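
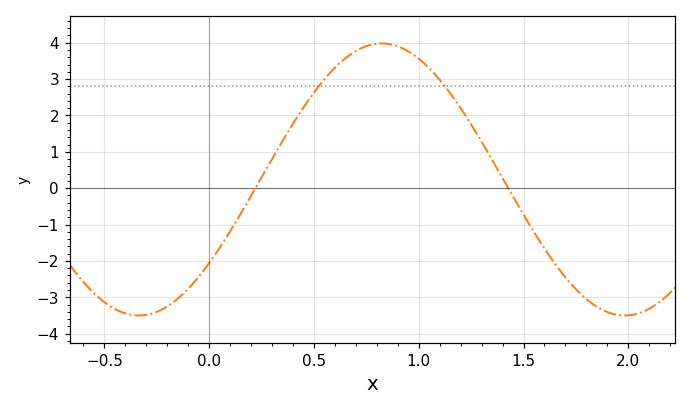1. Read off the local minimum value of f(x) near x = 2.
-3.5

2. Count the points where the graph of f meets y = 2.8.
2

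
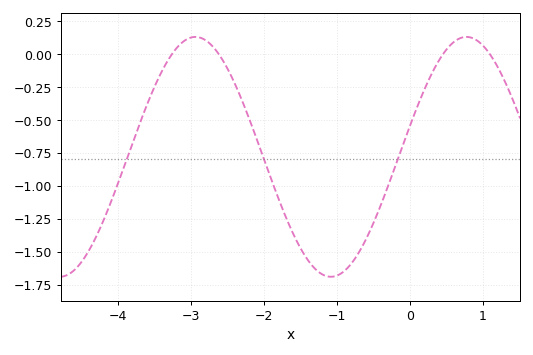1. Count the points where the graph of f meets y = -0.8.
3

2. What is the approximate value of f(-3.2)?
0.045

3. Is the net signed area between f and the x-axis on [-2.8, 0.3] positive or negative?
negative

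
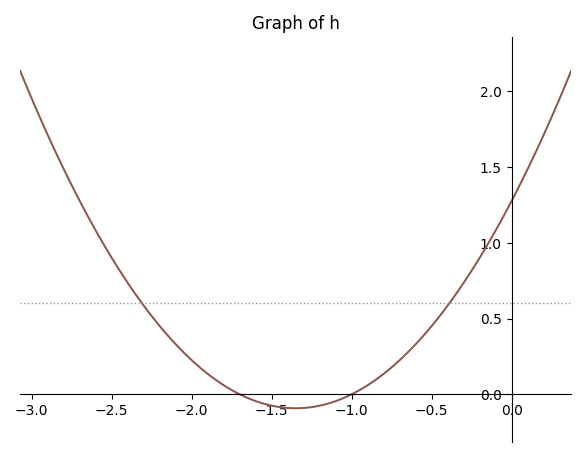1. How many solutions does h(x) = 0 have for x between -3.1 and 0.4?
2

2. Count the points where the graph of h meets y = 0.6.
2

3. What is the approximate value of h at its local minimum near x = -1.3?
-0.1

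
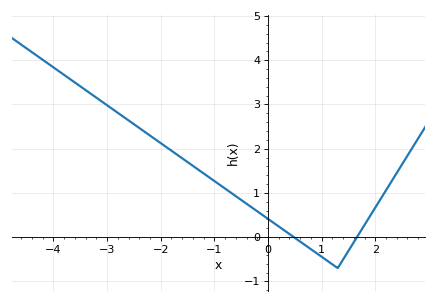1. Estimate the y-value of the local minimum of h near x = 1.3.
-0.7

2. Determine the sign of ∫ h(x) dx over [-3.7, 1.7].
positive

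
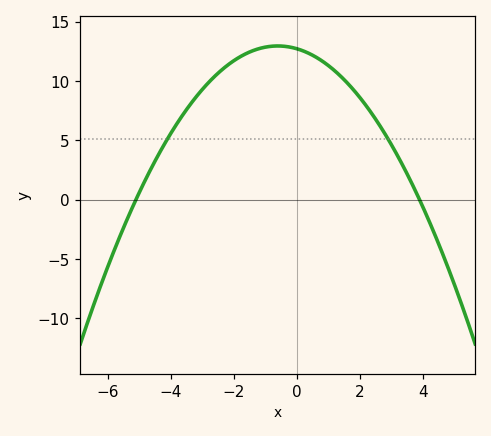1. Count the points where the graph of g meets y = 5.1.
2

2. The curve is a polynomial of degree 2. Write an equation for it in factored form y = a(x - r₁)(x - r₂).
y = -0.64(x + 5.1)(x - 3.9)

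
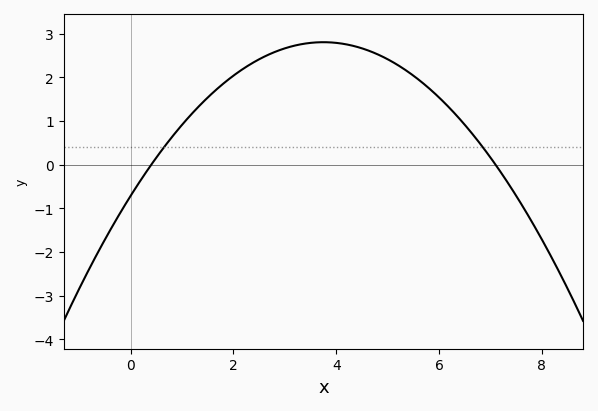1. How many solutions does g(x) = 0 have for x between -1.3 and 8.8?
2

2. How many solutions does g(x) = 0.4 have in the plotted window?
2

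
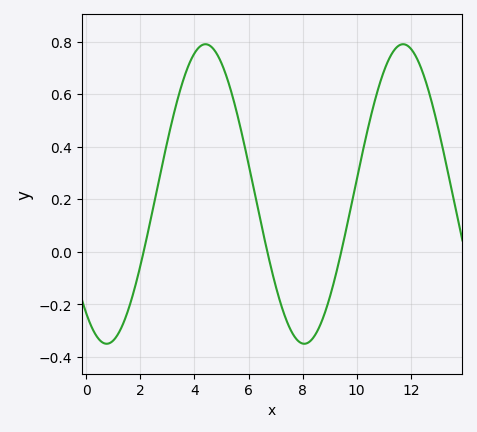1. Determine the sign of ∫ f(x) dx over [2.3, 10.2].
positive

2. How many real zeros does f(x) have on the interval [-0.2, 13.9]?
3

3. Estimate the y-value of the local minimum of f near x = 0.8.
-0.34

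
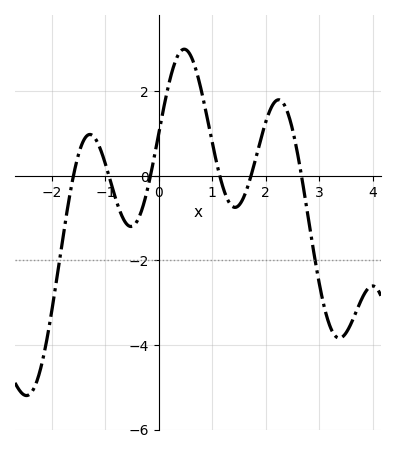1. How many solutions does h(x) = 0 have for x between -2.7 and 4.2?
6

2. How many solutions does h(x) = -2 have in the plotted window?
2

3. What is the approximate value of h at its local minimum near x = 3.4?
-3.8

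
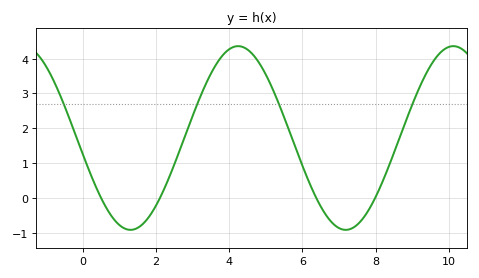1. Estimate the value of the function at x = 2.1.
0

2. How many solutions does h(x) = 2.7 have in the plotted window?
4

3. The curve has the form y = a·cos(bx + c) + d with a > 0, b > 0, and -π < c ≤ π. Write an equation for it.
y = 2.64cos(1.1x + 1.7) + 1.72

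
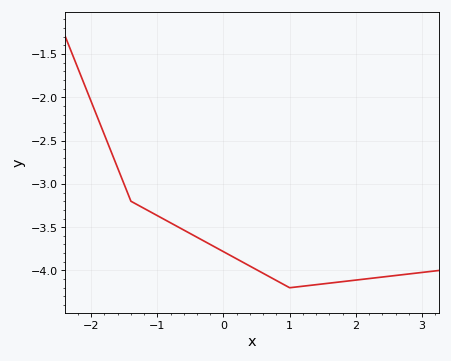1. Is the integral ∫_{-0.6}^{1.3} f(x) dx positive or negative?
negative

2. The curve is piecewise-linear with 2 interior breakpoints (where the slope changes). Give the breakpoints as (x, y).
(-1.4, -3.2); (1, -4.2)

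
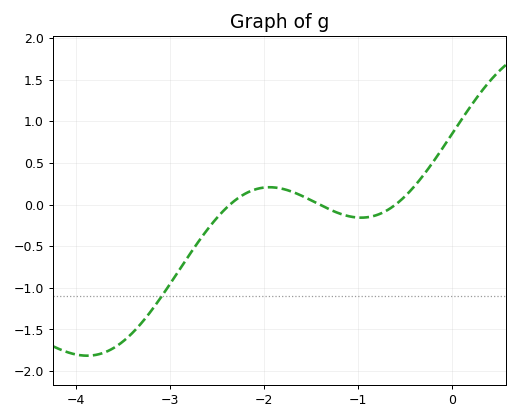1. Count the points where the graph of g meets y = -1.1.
1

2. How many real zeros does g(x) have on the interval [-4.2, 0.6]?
3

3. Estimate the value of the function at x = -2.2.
0.131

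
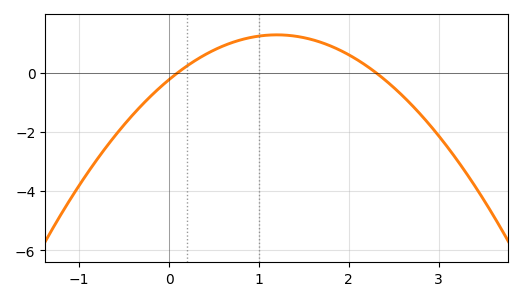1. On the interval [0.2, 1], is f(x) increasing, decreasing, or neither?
increasing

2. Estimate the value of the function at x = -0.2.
-0.788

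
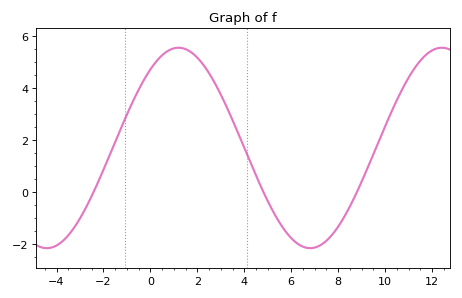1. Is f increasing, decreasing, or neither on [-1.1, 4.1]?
neither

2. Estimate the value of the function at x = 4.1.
1.49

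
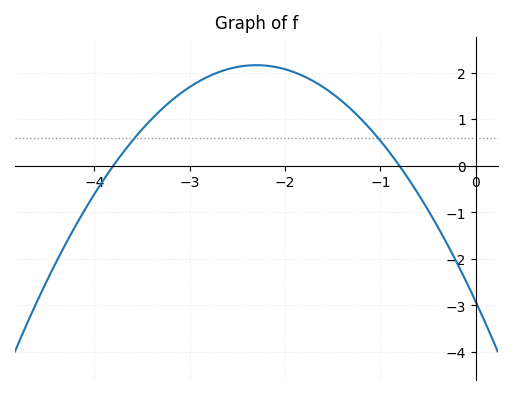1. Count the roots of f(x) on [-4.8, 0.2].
2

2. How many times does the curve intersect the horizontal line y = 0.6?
2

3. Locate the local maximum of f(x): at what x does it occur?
-2.3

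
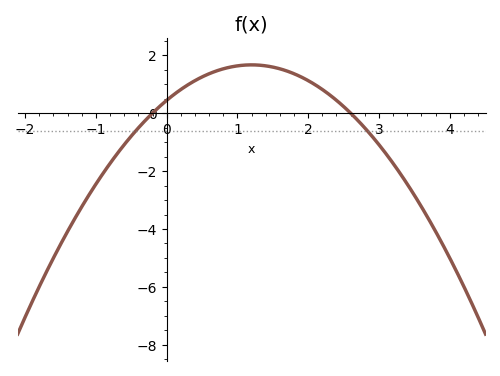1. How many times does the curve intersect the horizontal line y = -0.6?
2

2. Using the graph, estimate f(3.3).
-2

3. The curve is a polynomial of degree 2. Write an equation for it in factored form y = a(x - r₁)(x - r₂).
y = -0.85(x + 0.2)(x - 2.6)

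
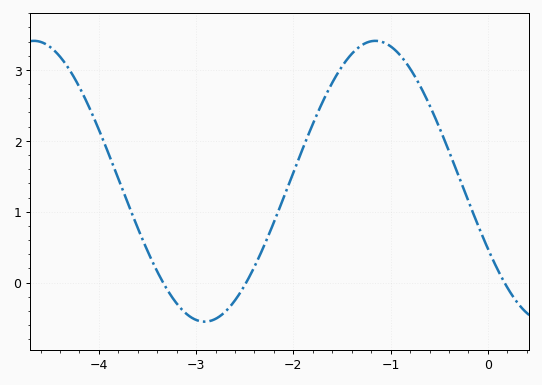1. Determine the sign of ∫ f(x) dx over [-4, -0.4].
positive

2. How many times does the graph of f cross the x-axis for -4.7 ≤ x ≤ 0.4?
3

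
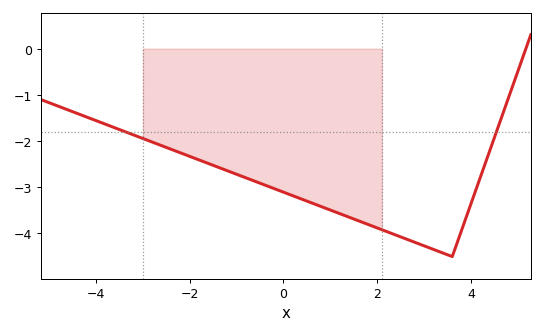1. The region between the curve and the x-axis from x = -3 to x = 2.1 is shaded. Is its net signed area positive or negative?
negative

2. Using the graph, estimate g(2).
-3.9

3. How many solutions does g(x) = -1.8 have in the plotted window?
2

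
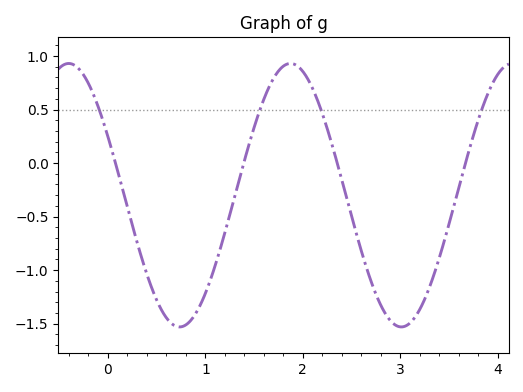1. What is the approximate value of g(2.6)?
-0.817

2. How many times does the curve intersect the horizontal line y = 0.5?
4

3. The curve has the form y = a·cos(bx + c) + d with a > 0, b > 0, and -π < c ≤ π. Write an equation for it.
y = 1.23cos(2.76x + 1.11) - 0.3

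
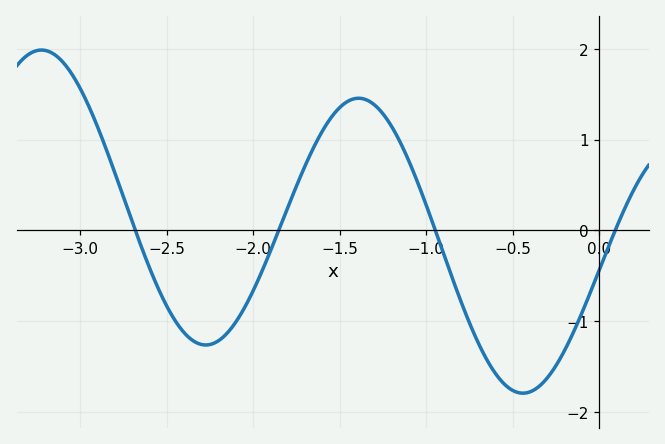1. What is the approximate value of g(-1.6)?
1.1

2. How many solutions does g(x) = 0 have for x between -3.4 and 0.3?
4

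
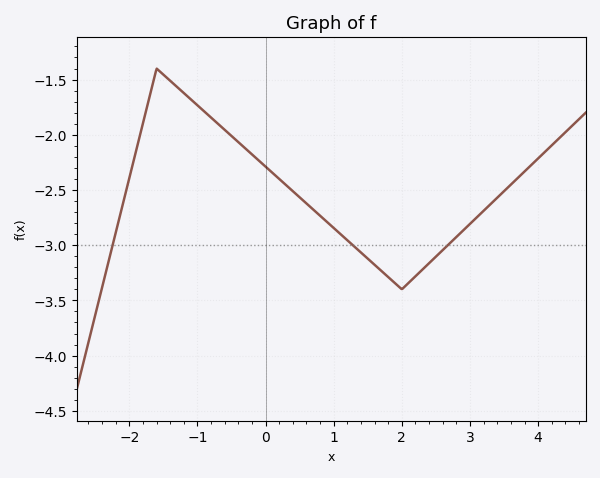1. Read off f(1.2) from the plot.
-2.96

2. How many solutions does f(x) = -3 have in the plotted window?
3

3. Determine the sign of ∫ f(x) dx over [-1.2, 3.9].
negative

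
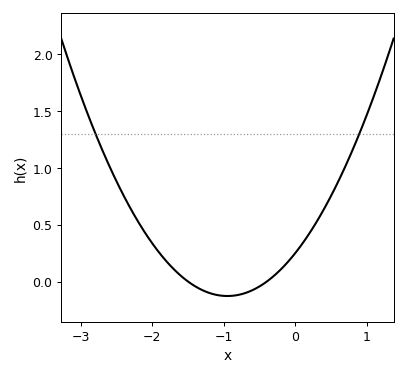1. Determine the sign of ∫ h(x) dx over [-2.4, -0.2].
positive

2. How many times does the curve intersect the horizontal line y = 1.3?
2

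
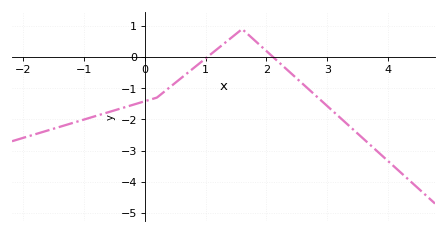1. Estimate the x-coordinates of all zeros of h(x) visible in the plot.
1, 2.1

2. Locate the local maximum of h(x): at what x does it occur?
1.6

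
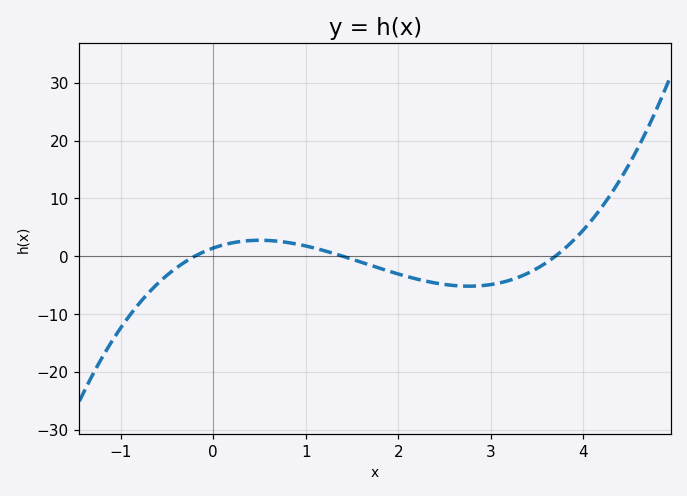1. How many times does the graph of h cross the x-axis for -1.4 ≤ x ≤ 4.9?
3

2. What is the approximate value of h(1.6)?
-1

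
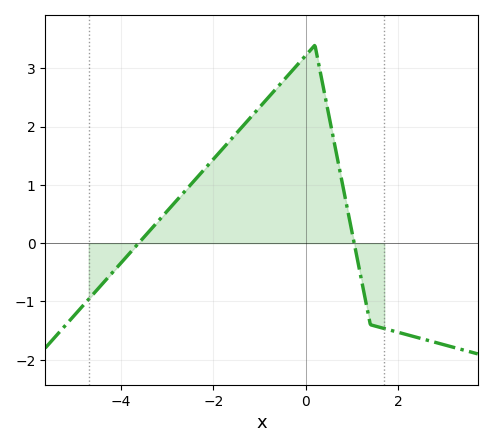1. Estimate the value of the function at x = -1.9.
1.53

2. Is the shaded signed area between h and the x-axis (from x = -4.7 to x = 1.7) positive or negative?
positive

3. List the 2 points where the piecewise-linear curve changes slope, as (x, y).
(0.2, 3.4); (1.4, -1.4)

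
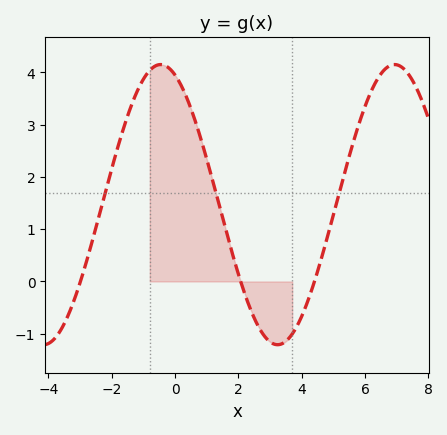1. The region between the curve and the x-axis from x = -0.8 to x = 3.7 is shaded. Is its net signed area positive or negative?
positive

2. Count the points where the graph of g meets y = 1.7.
3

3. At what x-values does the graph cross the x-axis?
-2.99, 2.07, 4.4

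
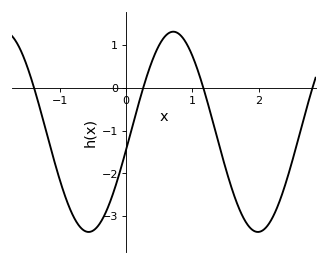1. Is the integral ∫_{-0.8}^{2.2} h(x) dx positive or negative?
negative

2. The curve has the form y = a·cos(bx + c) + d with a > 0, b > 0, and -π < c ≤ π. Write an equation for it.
y = 2.34cos(2.5x - 1.8) - 1.03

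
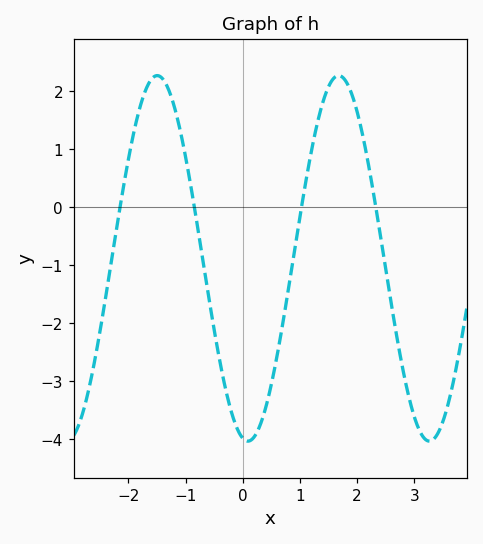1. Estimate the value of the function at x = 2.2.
0.7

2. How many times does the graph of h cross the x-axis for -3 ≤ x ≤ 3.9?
4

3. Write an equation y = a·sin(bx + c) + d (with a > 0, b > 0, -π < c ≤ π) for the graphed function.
y = 3.15sin(2x - 1.8) - 0.88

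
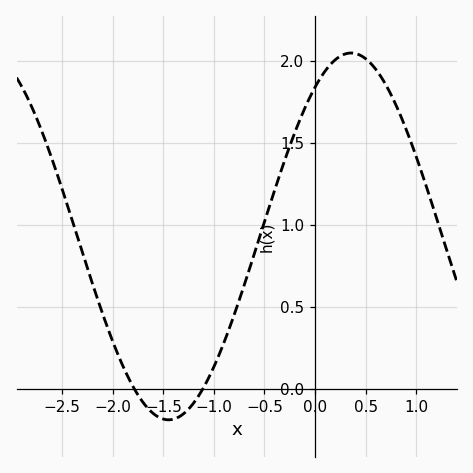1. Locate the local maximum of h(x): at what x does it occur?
0.4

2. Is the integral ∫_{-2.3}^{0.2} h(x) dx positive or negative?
positive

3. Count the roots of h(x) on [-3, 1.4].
2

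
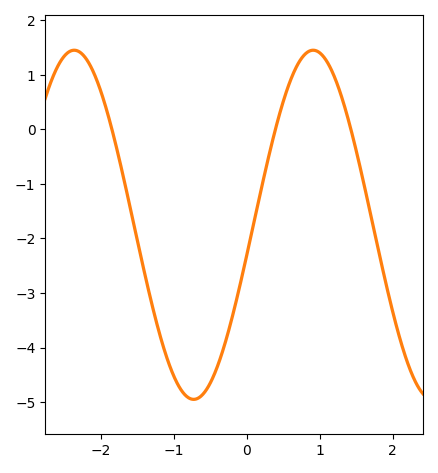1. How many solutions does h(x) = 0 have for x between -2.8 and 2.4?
3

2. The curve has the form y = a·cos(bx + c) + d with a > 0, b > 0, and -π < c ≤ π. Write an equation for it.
y = 3.2cos(1.9x - 1.8) - 1.75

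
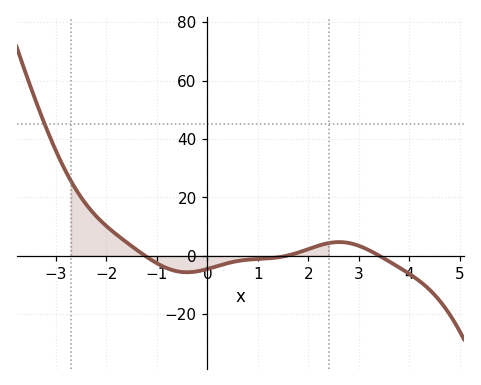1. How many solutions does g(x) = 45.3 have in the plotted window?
1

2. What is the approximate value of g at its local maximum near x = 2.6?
4.67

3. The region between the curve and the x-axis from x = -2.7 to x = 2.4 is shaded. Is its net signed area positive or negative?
positive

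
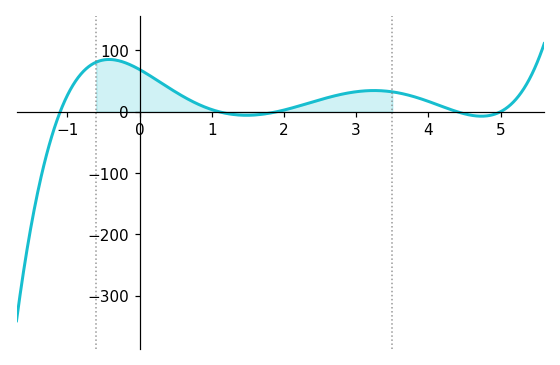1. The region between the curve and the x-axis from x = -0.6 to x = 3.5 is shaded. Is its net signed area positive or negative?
positive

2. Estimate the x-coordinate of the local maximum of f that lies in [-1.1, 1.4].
-0.422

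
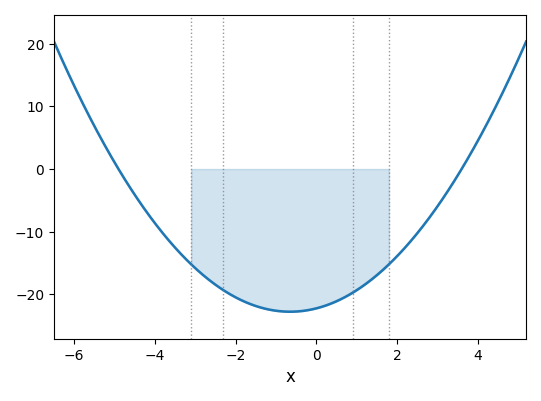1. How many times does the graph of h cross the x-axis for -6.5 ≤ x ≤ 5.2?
2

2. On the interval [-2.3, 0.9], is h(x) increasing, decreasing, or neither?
neither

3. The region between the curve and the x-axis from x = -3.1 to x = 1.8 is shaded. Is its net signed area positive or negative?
negative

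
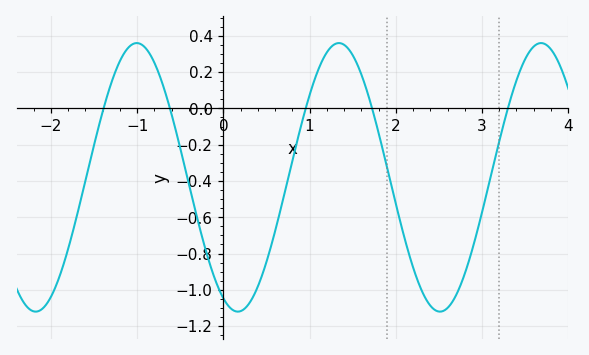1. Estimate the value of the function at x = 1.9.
-0.327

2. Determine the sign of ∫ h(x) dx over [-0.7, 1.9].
negative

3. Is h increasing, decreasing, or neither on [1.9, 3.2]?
neither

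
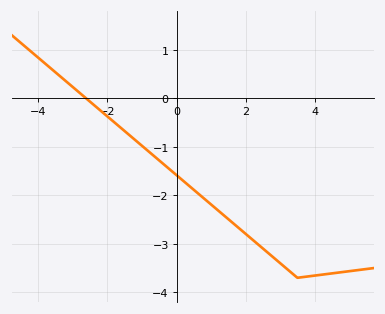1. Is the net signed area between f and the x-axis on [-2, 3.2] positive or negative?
negative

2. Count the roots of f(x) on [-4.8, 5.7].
1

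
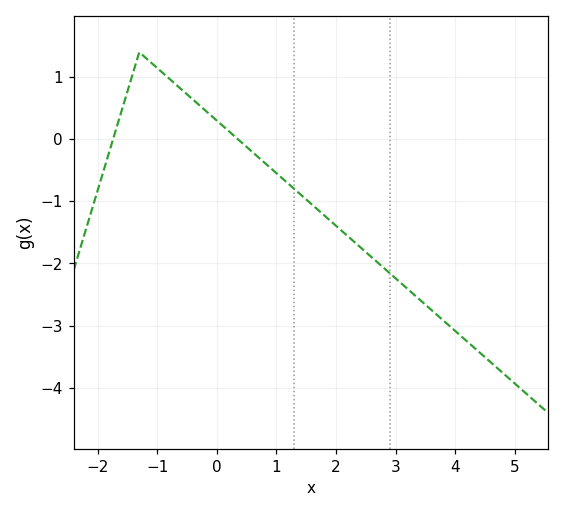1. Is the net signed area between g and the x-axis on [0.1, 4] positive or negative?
negative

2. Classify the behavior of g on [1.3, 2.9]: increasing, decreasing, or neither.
decreasing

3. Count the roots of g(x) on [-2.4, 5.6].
2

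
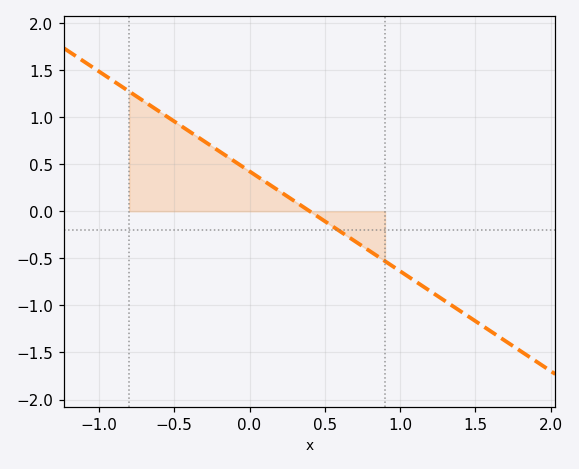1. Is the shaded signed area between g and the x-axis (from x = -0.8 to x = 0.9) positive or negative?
positive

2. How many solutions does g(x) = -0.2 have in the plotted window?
1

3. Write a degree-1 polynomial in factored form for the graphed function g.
y = -1.06(x - 0.4)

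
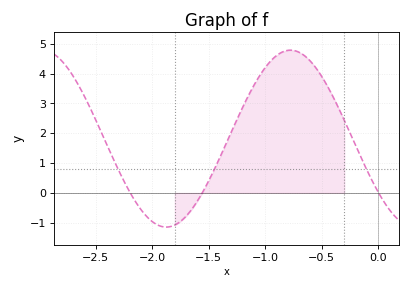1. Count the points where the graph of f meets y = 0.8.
3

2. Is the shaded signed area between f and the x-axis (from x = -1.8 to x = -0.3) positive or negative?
positive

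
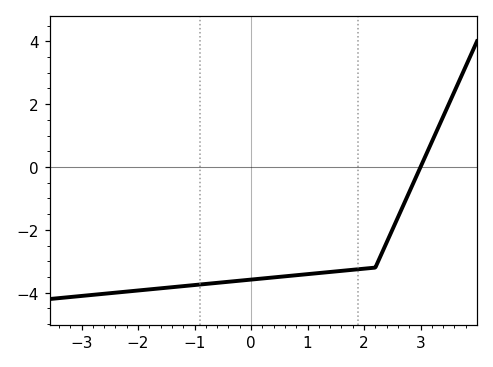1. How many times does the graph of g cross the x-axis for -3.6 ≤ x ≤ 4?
1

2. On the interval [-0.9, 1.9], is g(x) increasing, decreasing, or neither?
increasing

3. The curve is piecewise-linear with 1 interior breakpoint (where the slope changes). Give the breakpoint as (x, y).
(2.2, -3.2)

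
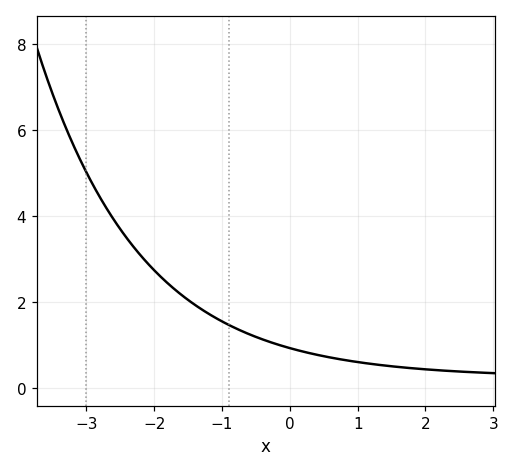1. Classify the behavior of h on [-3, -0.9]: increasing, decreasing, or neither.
decreasing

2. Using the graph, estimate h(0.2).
0.837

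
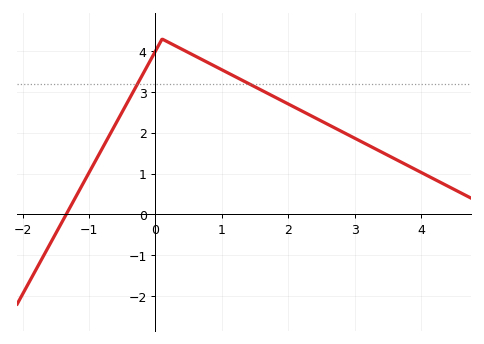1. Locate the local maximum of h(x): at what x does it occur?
0.1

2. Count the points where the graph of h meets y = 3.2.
2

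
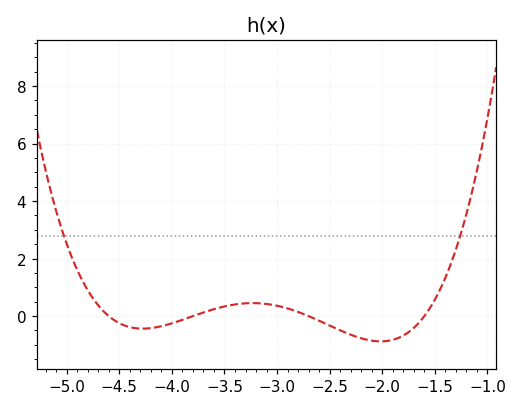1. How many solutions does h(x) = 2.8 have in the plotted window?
2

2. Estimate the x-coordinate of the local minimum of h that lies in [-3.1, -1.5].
-2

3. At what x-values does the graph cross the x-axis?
-4.6, -3.8, -2.7, -1.6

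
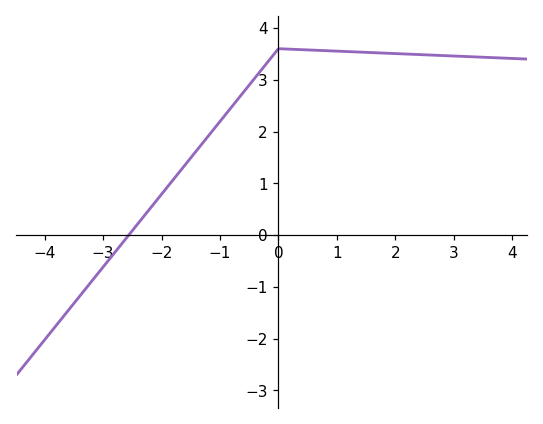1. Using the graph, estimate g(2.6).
3.5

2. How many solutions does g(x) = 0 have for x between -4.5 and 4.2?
1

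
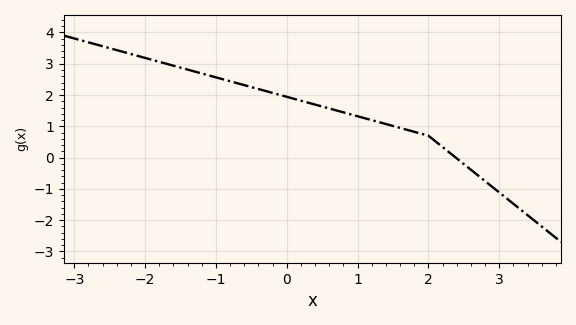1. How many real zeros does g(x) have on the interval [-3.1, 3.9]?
1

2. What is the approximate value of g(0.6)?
1.6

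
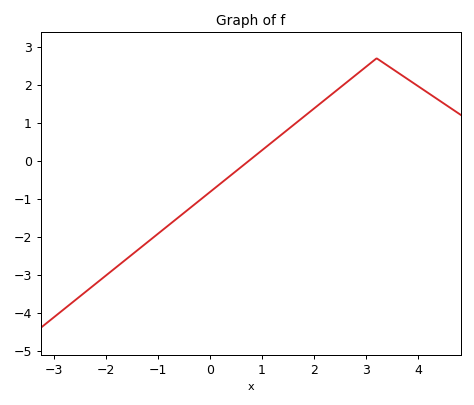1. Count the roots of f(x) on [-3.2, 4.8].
1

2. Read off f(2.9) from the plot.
2.37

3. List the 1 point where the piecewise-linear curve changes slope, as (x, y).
(3.2, 2.7)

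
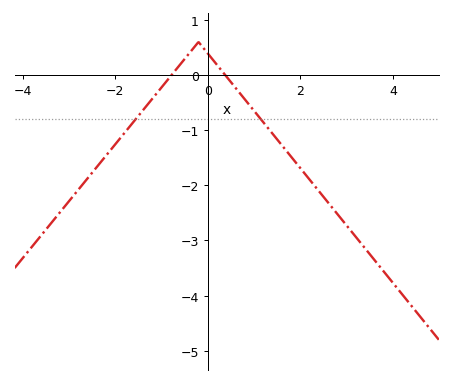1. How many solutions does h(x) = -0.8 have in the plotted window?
2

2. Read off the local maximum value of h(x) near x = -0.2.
0.6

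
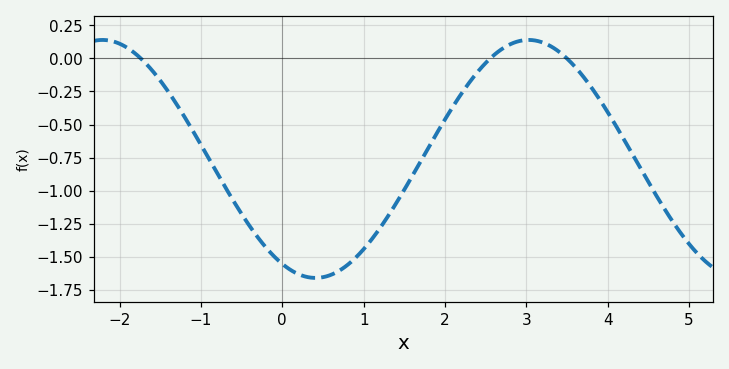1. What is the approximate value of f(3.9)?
-0.3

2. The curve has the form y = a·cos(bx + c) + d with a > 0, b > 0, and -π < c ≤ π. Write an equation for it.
y = 0.9cos(1.2x + 2.7) - 0.76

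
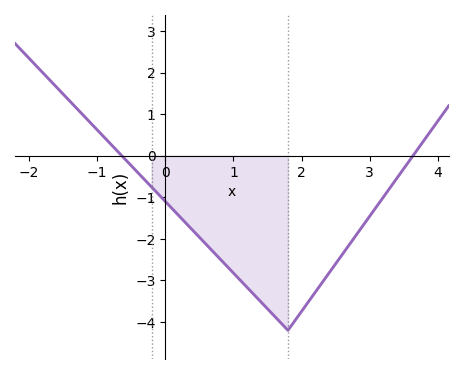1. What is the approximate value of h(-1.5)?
1.49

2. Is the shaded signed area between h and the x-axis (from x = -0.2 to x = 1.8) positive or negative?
negative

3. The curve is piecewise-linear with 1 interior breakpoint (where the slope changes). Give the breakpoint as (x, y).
(1.8, -4.2)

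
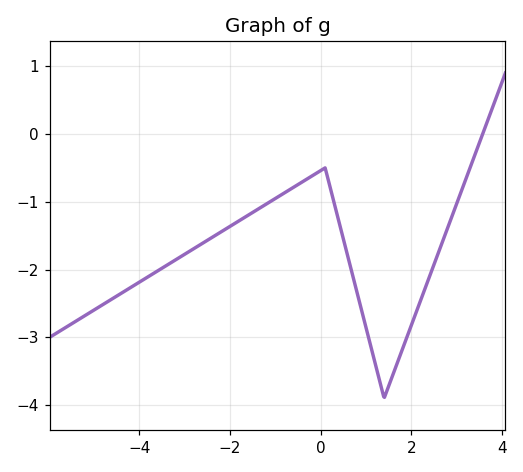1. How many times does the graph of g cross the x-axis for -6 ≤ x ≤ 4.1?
1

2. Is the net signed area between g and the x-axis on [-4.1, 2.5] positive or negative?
negative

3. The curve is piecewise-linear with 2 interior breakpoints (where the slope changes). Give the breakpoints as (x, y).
(0.1, -0.5); (1.4, -3.9)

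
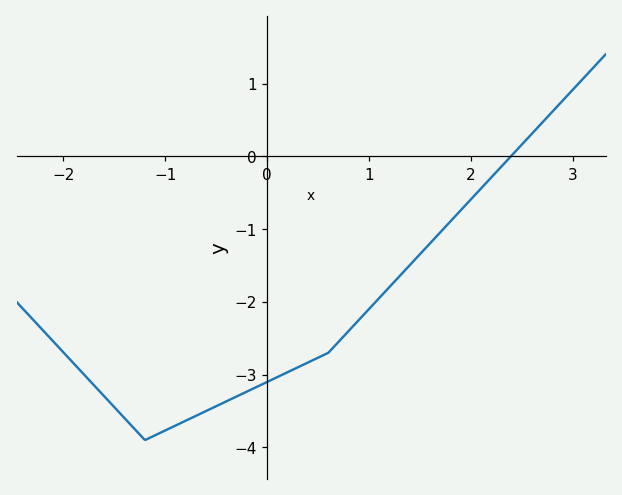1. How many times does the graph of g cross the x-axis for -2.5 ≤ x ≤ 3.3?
1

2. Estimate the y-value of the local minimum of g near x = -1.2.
-3.9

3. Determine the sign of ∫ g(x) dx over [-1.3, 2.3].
negative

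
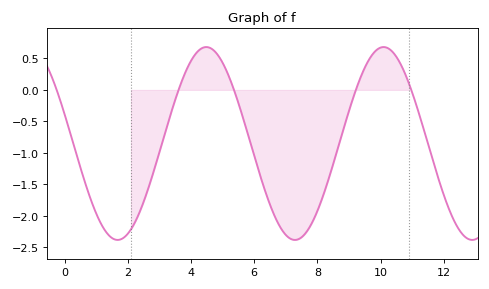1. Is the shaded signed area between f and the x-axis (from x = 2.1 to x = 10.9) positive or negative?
negative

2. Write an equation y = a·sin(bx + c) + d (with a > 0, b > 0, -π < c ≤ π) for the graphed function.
y = 1.53sin(1.1x + 2.8) - 0.85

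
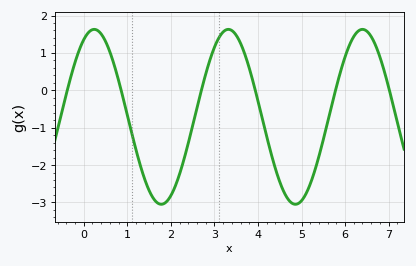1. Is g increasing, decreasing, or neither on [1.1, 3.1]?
neither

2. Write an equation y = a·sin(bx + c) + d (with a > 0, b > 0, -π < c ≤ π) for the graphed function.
y = 2.34sin(2.04x + 1.08) - 0.71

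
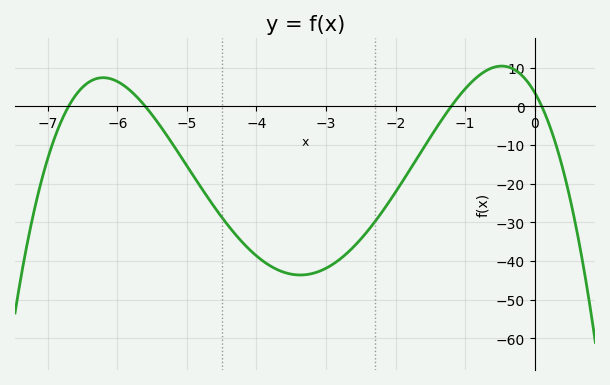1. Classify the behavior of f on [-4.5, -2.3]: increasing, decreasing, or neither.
neither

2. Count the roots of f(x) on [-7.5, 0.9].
4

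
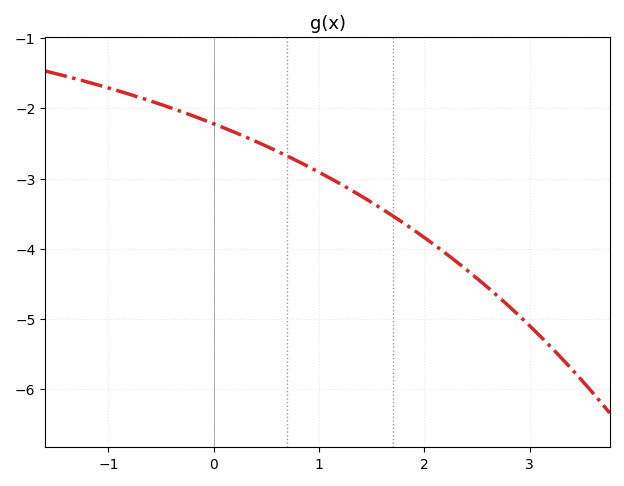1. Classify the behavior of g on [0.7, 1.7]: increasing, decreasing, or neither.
decreasing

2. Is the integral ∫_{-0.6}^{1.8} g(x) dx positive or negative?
negative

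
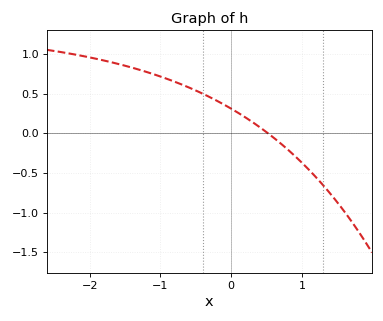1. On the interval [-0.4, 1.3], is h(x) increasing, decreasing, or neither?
decreasing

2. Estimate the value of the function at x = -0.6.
0.6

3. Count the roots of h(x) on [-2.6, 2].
1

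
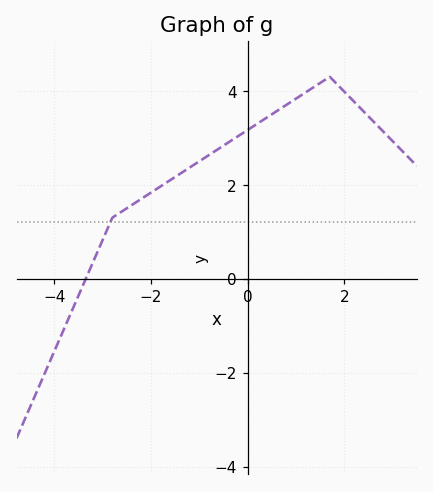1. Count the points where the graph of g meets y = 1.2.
1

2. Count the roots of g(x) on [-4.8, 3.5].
1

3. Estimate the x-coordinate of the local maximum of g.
1.8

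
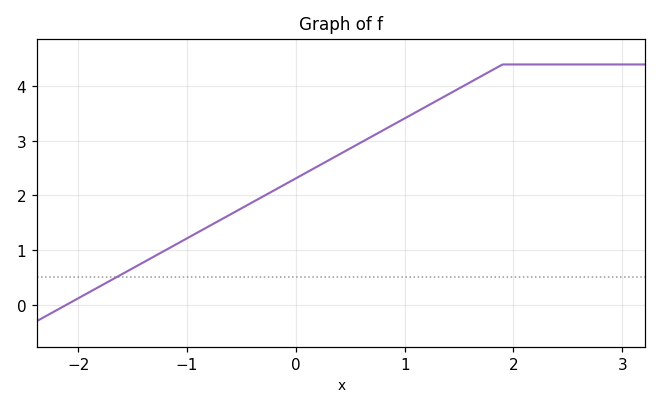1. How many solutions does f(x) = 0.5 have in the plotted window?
1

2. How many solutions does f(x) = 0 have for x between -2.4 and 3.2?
1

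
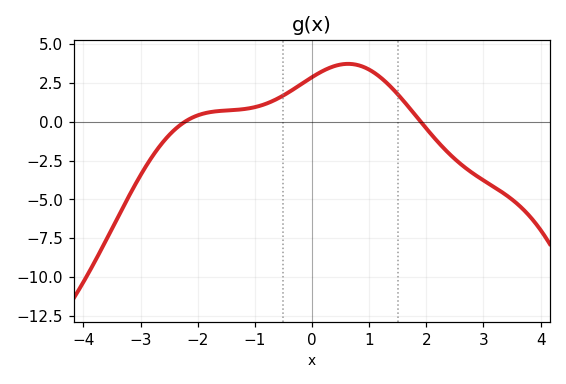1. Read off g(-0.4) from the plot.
1.92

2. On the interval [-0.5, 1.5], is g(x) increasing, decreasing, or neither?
neither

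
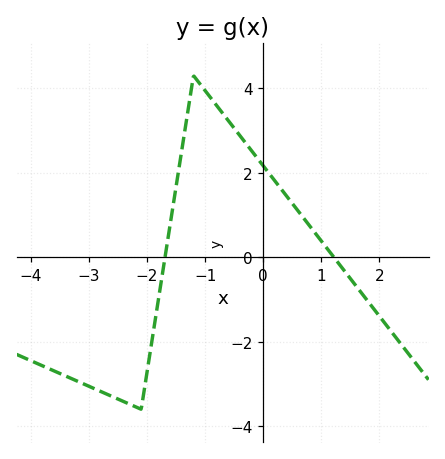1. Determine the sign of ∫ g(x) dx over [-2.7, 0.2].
positive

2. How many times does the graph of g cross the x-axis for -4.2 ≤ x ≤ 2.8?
2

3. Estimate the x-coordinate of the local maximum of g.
-1.2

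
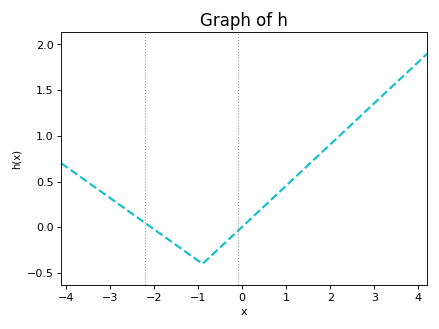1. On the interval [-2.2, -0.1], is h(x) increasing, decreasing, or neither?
neither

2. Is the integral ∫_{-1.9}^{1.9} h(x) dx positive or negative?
positive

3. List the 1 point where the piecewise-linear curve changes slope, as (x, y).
(-0.9, -0.4)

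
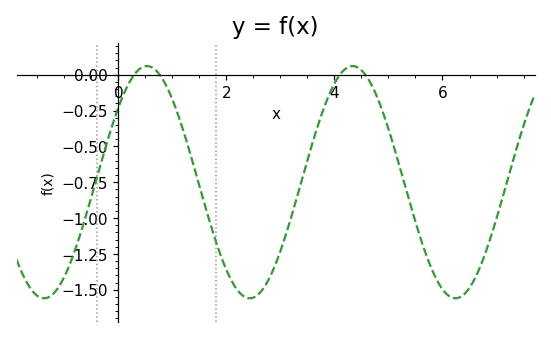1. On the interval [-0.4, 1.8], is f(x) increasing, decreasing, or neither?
neither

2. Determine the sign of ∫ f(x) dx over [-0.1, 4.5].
negative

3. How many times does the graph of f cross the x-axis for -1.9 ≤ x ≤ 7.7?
4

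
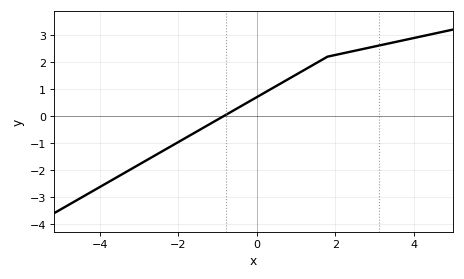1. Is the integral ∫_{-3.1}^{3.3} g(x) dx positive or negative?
positive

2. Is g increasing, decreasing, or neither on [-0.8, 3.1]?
increasing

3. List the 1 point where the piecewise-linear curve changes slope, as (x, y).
(1.8, 2.2)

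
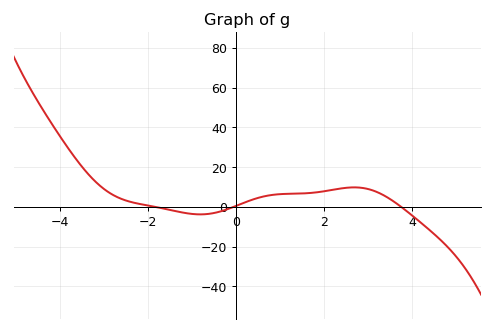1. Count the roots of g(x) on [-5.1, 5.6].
3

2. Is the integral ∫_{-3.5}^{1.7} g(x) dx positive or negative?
positive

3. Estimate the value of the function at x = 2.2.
8.58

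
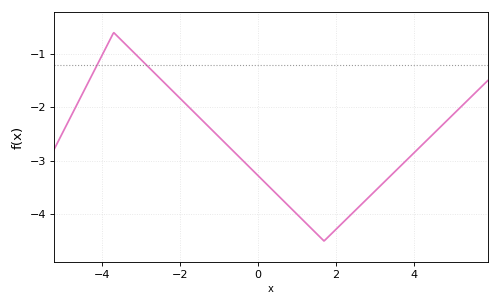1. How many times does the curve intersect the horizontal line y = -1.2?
2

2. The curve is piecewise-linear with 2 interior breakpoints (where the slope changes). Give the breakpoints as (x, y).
(-3.7, -0.6); (1.7, -4.5)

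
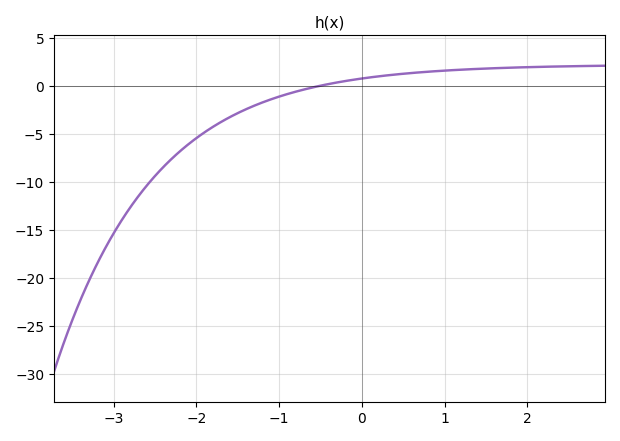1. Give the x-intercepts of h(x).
-0.532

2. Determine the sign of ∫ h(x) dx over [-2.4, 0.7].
negative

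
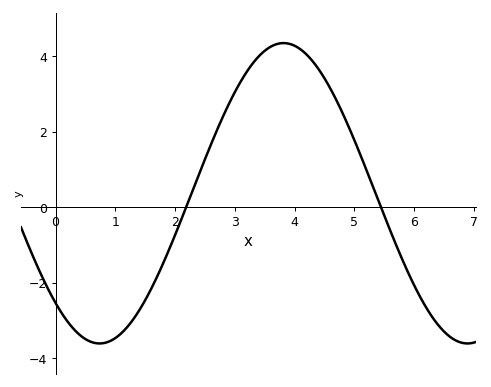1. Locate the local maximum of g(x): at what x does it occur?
3.82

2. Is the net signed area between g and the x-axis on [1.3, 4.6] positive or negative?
positive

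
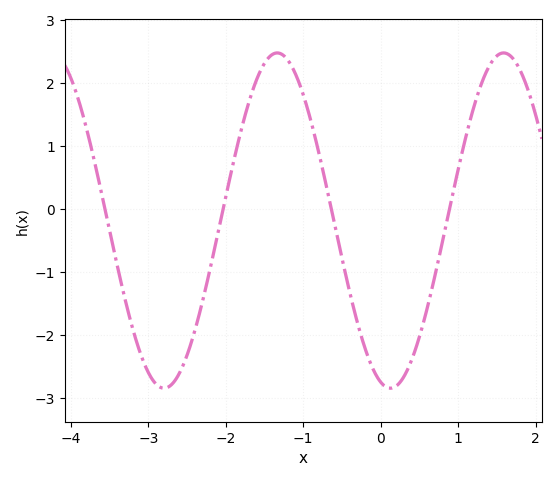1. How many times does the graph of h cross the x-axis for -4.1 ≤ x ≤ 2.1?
4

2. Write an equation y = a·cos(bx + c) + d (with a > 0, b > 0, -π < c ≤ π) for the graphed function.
y = 2.66cos(2.15x + 2.87) - 0.18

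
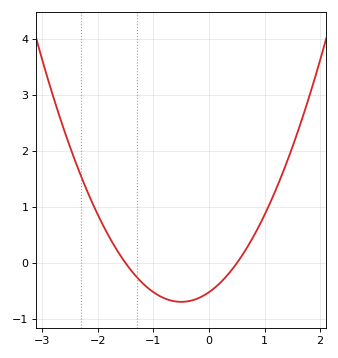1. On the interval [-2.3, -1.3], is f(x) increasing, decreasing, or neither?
decreasing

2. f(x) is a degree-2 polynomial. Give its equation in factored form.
y = 0.69(x + 1.5)(x - 0.5)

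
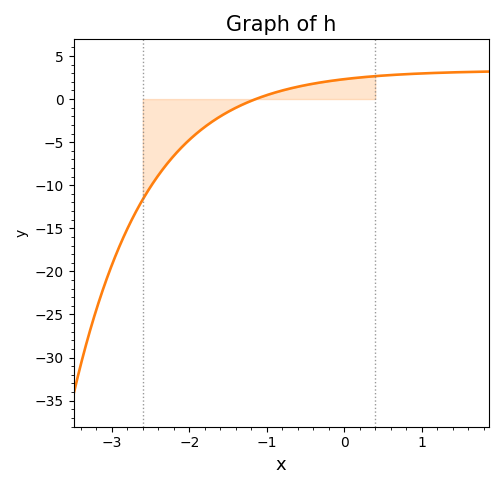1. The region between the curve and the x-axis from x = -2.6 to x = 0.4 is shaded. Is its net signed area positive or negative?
negative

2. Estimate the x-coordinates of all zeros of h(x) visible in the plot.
-1.14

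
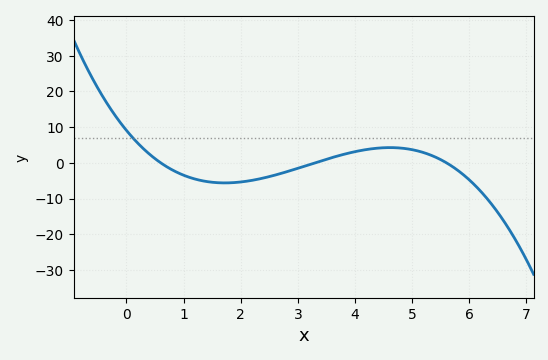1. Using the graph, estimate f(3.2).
-0.512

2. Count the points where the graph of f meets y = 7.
1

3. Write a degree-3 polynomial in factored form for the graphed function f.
y = -0.82(x - 0.6)(x - 3.3)(x - 5.6)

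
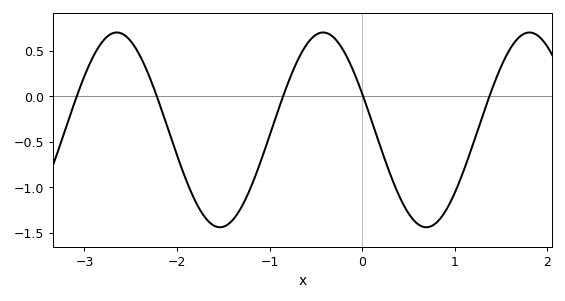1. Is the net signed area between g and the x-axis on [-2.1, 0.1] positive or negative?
negative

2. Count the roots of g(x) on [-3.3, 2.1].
5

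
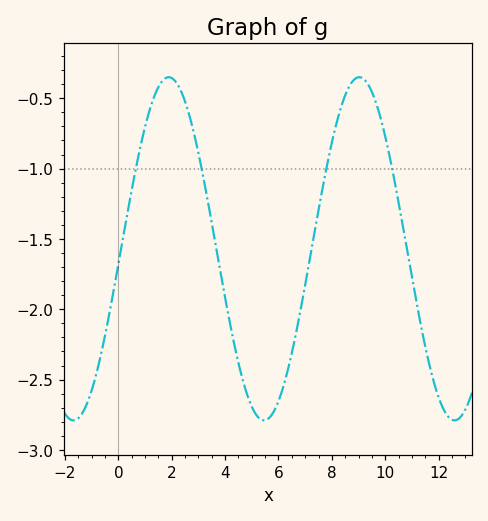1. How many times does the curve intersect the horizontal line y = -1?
4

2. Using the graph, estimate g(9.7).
-0.558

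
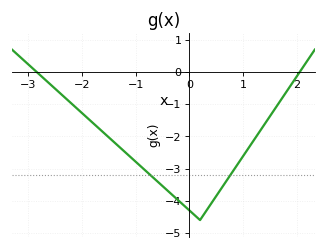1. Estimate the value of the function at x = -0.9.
-2.9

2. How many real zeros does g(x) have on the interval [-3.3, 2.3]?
2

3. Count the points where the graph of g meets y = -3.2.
2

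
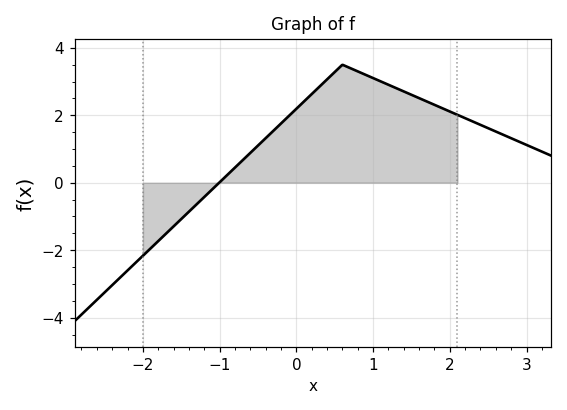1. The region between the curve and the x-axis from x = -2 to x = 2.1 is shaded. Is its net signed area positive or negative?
positive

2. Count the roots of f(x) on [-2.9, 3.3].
1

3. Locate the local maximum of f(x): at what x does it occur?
0.6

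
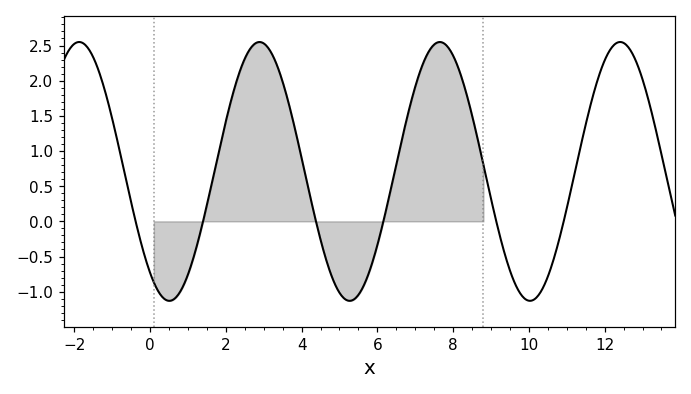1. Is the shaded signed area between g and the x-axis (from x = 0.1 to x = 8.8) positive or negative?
positive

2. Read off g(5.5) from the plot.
-1.04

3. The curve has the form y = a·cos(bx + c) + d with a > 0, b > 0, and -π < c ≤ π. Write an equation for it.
y = 1.84cos(1.32x + 2.47) + 0.71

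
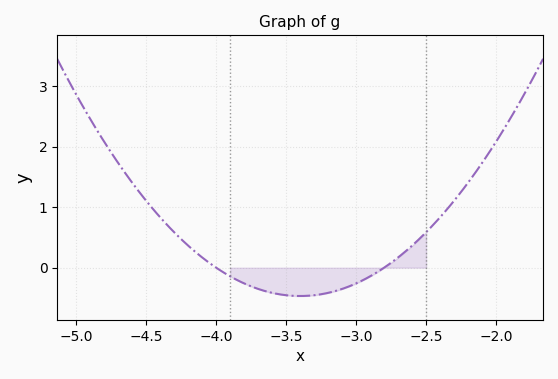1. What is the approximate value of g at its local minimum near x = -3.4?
-0.5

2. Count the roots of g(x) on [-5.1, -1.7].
2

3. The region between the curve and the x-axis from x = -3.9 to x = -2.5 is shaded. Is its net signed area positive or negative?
negative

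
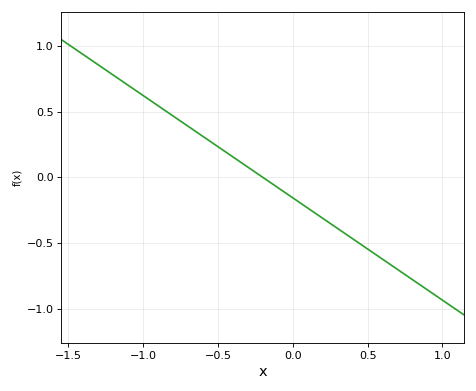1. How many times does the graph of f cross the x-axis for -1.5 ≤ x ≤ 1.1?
1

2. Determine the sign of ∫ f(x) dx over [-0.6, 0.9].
negative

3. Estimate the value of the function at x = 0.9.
-0.85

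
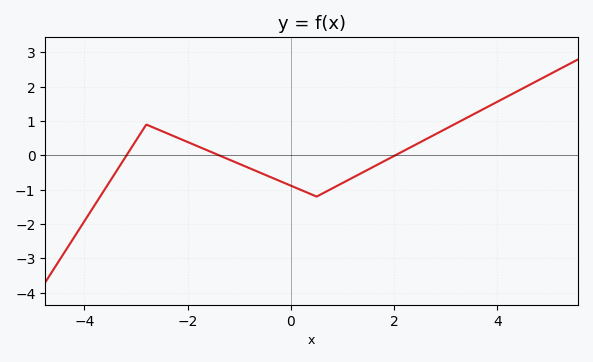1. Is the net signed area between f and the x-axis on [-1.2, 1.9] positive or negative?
negative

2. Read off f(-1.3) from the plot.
-0.1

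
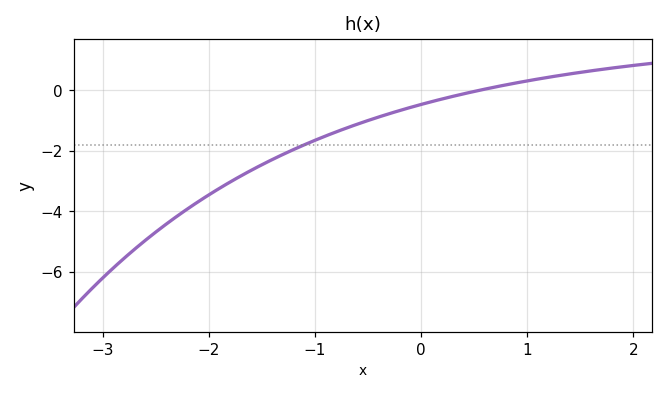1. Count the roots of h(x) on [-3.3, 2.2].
1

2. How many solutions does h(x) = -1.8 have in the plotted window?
1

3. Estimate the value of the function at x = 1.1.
0.37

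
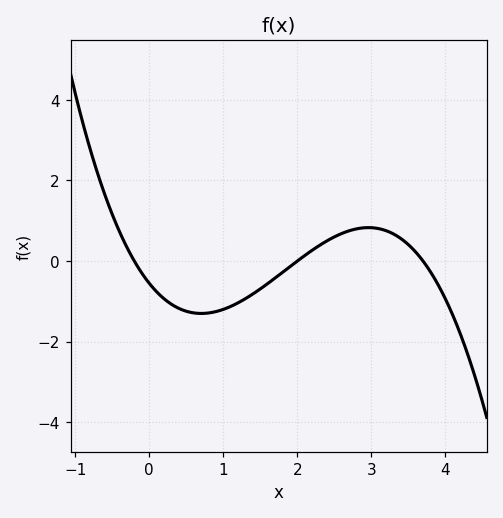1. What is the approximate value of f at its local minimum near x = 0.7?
-1.2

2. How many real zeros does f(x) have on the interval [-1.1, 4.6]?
3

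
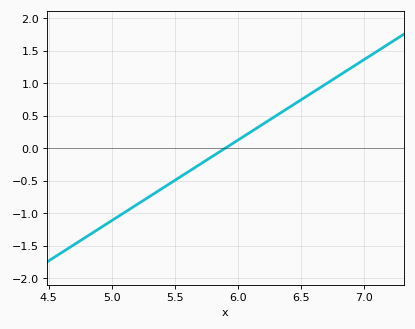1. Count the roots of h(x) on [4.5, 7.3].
1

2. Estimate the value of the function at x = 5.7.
-0.25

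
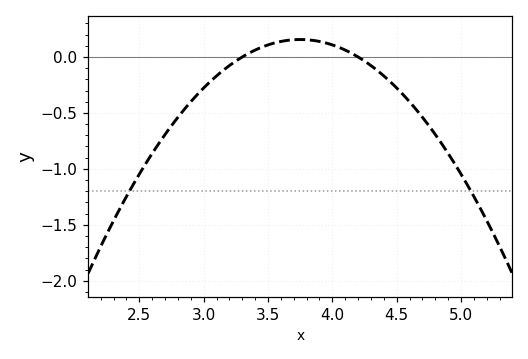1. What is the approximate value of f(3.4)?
0.062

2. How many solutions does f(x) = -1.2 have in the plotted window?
2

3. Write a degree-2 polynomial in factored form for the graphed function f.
y = -0.77(x - 3.3)(x - 4.2)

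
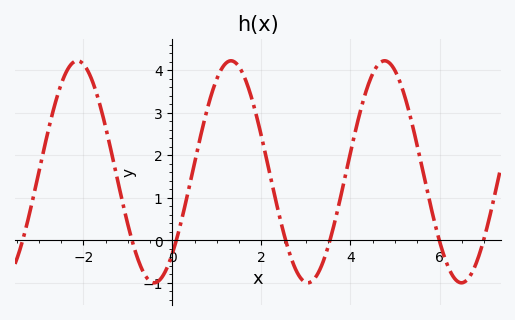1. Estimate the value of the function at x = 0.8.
3.2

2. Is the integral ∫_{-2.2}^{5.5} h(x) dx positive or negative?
positive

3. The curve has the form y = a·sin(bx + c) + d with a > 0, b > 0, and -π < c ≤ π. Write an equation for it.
y = 2.61sin(1.8x - 0.82) + 1.61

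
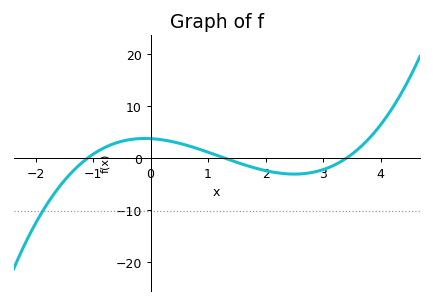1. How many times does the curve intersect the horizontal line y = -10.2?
1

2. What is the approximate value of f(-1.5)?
-4.28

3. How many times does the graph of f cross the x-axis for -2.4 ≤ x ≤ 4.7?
3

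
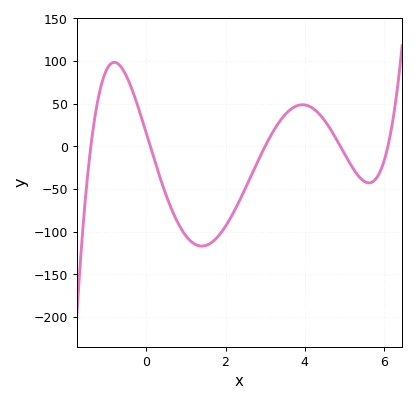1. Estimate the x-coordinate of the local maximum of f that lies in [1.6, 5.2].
4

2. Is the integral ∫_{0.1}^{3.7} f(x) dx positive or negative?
negative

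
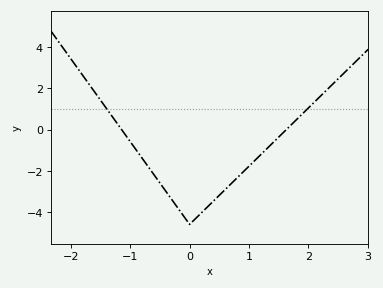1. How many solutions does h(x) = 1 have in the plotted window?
2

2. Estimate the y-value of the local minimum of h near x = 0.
-4.6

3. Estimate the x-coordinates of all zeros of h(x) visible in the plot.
-1.1, 1.6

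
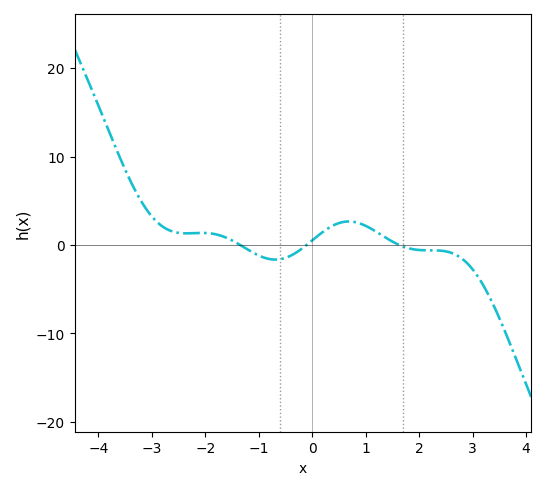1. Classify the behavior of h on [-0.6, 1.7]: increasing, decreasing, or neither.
neither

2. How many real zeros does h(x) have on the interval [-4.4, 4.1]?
3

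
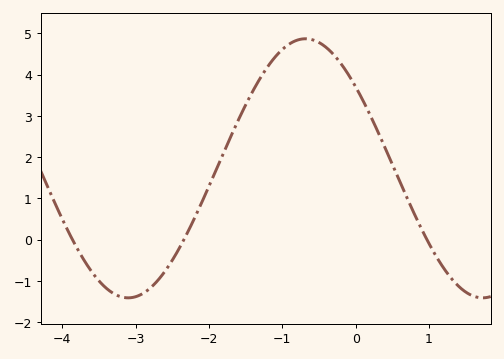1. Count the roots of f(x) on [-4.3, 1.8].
3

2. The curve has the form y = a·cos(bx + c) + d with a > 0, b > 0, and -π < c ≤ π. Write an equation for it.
y = 3.14cos(1.3x + 0.89) + 1.73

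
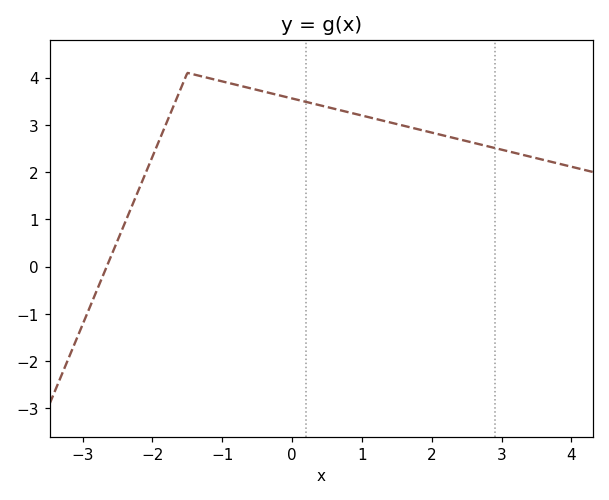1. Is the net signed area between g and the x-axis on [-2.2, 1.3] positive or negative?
positive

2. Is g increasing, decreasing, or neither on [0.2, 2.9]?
decreasing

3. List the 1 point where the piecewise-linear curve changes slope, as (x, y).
(-1.5, 4.1)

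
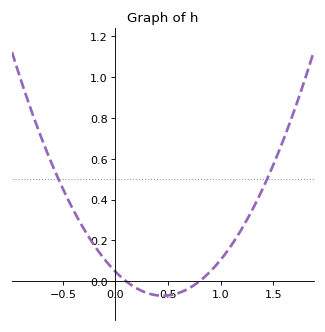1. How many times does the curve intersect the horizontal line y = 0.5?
2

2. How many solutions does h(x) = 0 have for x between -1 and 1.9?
2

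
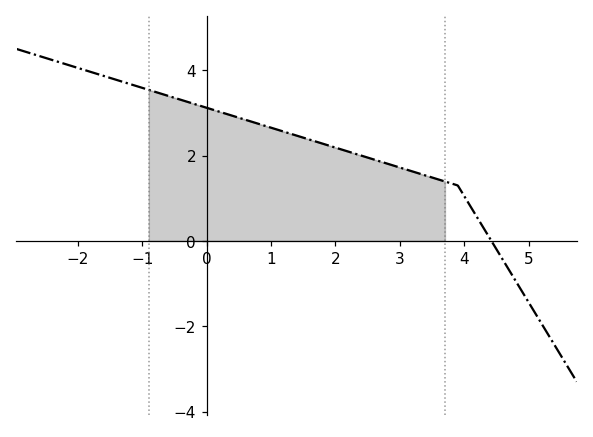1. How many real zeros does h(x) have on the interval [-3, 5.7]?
1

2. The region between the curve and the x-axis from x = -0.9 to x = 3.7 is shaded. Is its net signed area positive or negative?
positive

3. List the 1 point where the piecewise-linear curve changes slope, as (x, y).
(3.9, 1.3)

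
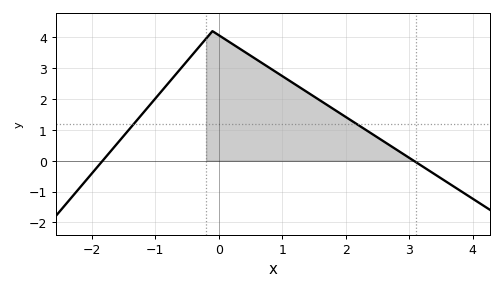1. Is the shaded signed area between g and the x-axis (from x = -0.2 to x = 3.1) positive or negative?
positive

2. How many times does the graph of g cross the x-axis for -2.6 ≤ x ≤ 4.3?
2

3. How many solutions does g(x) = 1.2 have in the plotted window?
2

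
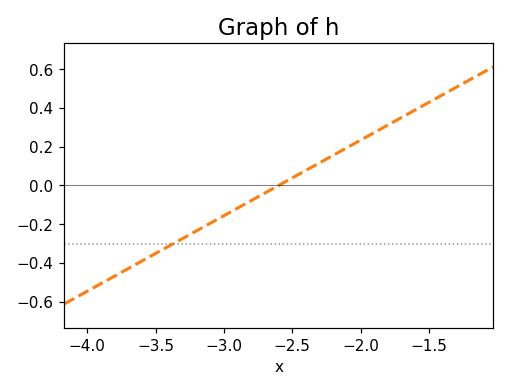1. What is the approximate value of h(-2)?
0.234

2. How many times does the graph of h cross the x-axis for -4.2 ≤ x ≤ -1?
1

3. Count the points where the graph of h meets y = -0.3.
1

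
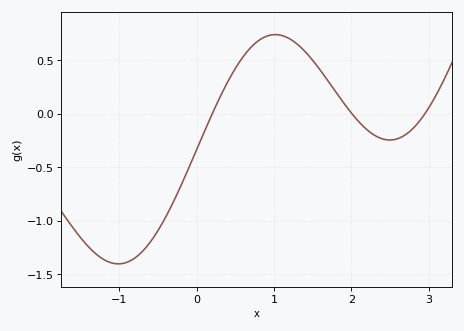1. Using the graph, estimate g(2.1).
-0.1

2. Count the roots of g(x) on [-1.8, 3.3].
3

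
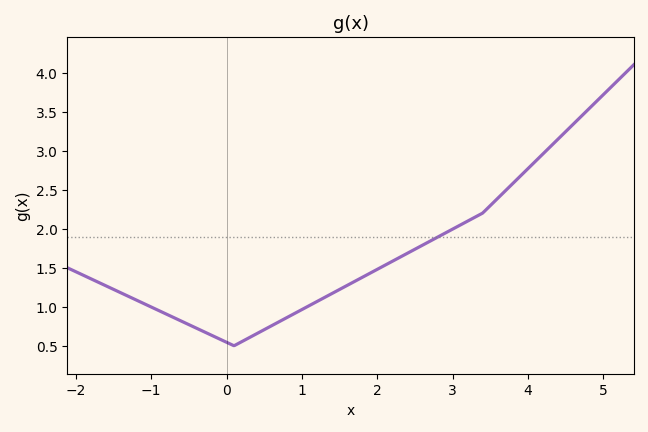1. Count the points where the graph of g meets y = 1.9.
1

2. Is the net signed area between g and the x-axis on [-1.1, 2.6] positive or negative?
positive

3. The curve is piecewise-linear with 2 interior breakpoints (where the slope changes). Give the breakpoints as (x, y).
(0.1, 0.5); (3.4, 2.2)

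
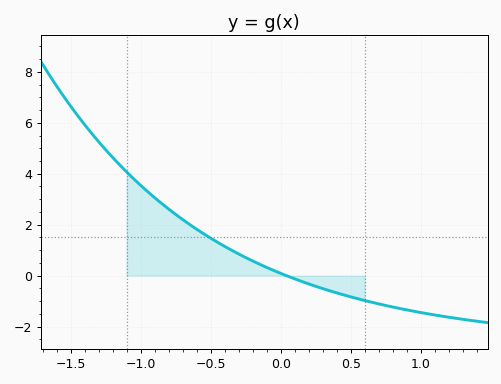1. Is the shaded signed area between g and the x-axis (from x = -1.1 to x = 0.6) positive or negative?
positive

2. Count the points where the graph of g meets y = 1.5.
1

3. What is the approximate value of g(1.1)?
-1.54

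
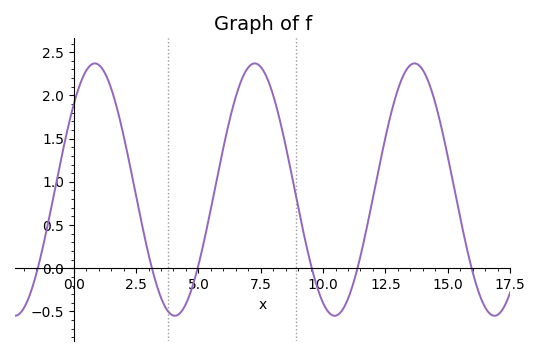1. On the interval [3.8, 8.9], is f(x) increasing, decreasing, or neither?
neither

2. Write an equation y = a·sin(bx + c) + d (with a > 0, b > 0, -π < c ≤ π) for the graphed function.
y = 1.46sin(0.98x + 0.74) + 0.91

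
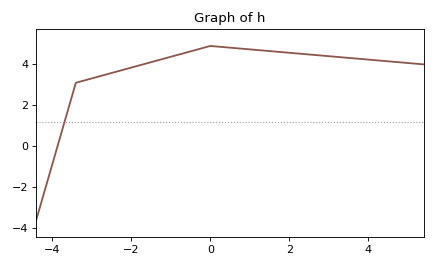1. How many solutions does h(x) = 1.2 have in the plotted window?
1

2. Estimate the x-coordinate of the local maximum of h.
0.002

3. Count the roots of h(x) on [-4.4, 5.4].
1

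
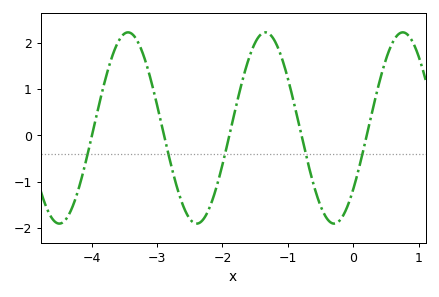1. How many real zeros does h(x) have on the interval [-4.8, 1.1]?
5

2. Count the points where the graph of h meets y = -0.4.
5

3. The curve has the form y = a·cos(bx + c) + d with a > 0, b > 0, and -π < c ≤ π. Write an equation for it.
y = 2.07cos(3x - 2.3) + 0.16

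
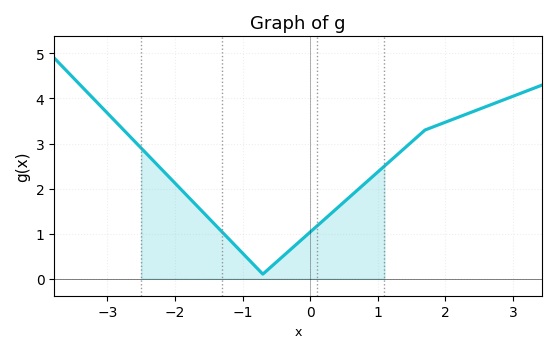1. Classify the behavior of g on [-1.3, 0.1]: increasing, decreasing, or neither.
neither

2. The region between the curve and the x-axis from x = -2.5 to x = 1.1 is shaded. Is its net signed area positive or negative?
positive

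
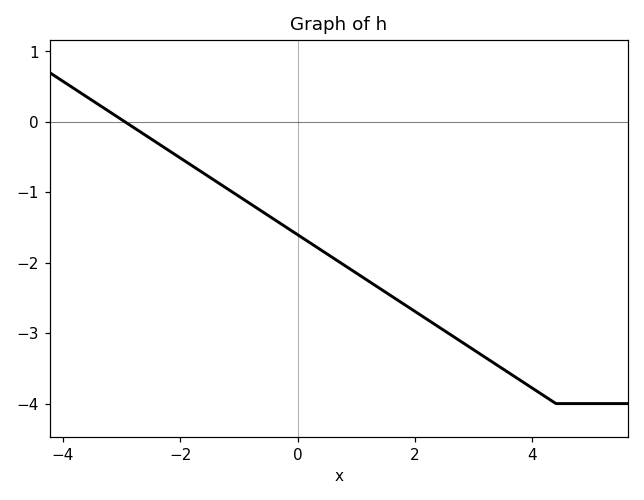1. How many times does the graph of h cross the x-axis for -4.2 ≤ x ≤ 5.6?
1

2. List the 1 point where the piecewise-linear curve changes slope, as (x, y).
(4.4, -4)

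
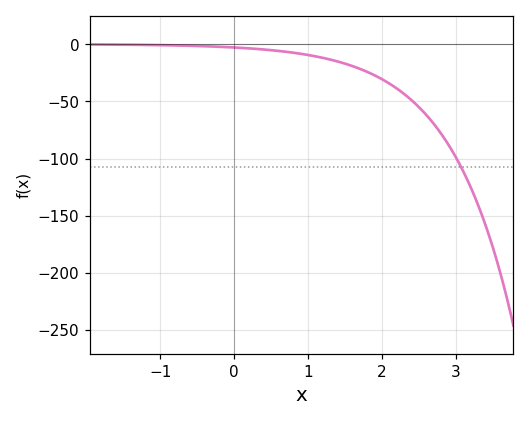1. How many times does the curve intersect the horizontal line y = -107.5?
1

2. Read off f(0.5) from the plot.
-5.07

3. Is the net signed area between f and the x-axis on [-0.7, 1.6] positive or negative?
negative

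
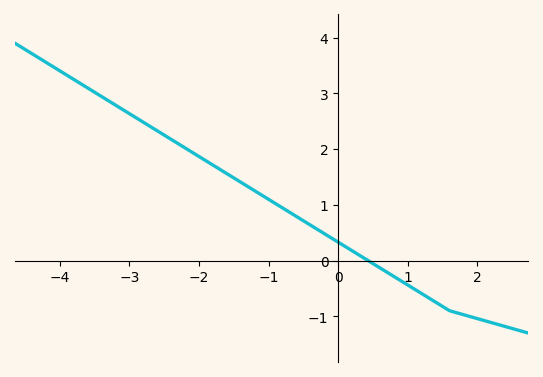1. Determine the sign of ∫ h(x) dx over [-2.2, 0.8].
positive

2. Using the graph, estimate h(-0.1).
0.4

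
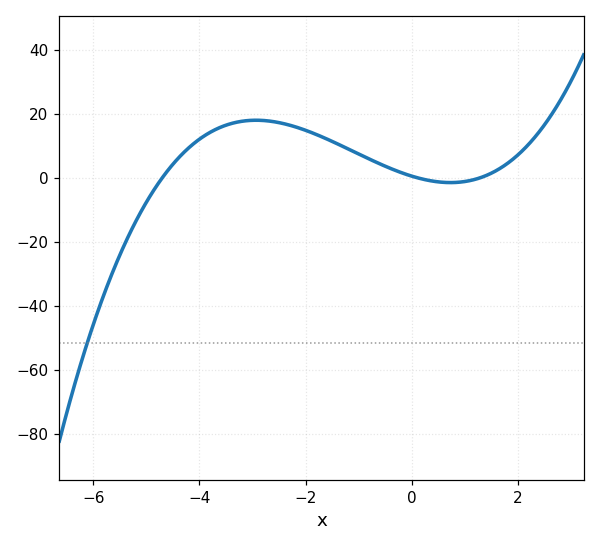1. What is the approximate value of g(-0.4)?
2.89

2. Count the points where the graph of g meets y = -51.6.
1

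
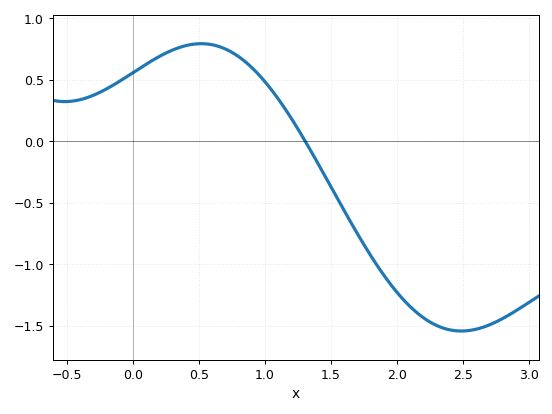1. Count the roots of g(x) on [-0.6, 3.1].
1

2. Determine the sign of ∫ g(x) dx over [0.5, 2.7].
negative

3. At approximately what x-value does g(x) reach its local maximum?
0.5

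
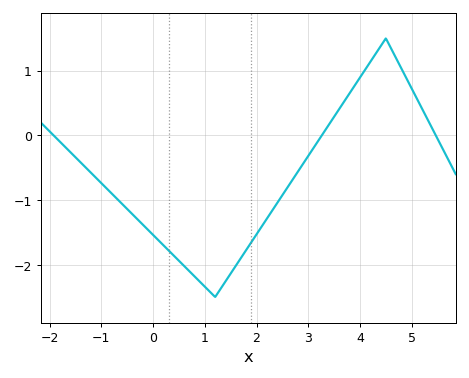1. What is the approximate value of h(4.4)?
1.38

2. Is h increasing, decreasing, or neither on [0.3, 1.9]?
neither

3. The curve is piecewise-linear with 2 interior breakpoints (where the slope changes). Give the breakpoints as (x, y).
(1.2, -2.5); (4.5, 1.5)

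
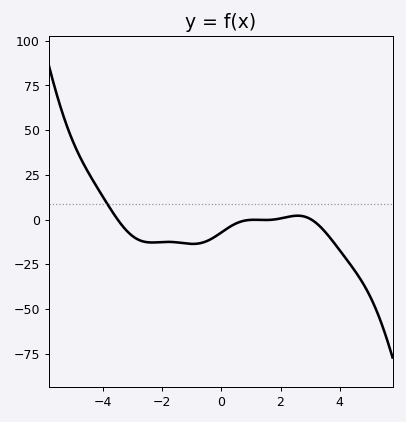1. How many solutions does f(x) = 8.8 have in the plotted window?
1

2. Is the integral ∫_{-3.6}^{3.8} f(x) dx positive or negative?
negative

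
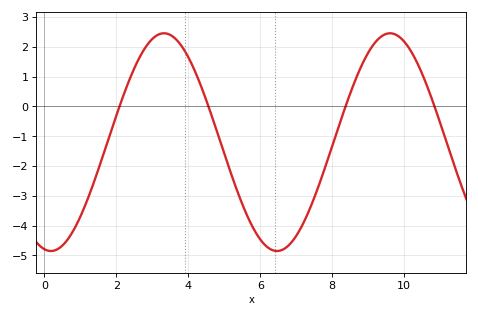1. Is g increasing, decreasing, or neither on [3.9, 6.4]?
decreasing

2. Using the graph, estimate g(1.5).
-2.11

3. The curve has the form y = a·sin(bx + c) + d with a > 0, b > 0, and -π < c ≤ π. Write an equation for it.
y = 3.65sin(1x - 1.75) - 1.2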